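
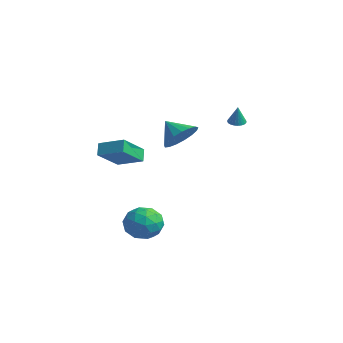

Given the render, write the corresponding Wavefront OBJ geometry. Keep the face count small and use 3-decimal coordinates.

v -0.52 3.079 1.275
v -0.208 2.713 1.139
v -0.22 2.921 2.385
v -0.091 2.869 1.129
v -0.039 3.057 1.142
v -0.06 3.248 1.175
v -0.151 3.413 1.224
v -0.299 3.528 1.28
v -0.48 3.574 1.335
v -0.667 3.545 1.382
v -0.832 3.446 1.412
v -0.949 3.29 1.422
v -1.001 3.102 1.409
v -0.98 2.911 1.376
v -0.889 2.746 1.327
v -0.741 2.631 1.271
v -0.56 2.585 1.215
v -0.373 2.614 1.169
v 1.456 -3.05 -4.348
v 2.18 -3.35 -3.586
v 0.58 -4.57 -4.114
v 1.304 -4.87 -3.352
v 0.612 -4.047 -3.154
v 1.153 -3.108 -3.298
v 1.607 -4.812 -4.402
v 2.148 -3.873 -4.546
v 2.274 -4.439 -3.619
v 1.659 -3.967 -2.848
v 1.101 -3.953 -4.852
v 0.486 -3.481 -4.081
v 1.895 -3.067 -3.987
v 0.865 -4.853 -3.713
v 0.458 -4.37 -3.596
v 0.884 -4.546 -3.148
v 1.291 -2.924 -3.818
v 1.717 -3.101 -3.37
v 0.795 -3.51 -3.117
v 1.043 -4.819 -4.33
v 1.469 -4.996 -3.882
v 1.876 -3.374 -4.552
v 2.302 -3.55 -4.104
v 1.965 -4.41 -4.583
v 2.375 -3.883 -3.559
v 1.861 -4.777 -3.422
v 2.039 -4.743 -4.038
v 2.357 -4.19 -4.123
v 2.014 -3.606 -3.106
v 1.499 -4.499 -2.969
v 1.092 -4.015 -2.852
v 1.41 -3.463 -2.937
v 2.069 -4.246 -3.125
v 1.261 -3.421 -4.731
v 0.746 -4.314 -4.594
v 1.35 -4.457 -4.763
v 1.668 -3.905 -4.848
v 0.899 -3.143 -4.278
v 0.385 -4.037 -4.141
v 0.403 -3.73 -3.577
v 0.721 -3.177 -3.662
v 0.691 -3.674 -4.575
v -2.568 -4.173 -0.314
v -2.997 -3.84 0.327
v -3.04 -2.661 -1.417
v -3.469 -2.328 -0.776
v -1.291 -3.432 0.156
v -1.72 -3.099 0.797
v -1.763 -1.92 -0.947
v -2.192 -1.587 -0.306
v 0.422 -1.052 1.191
v 0.999 -1.888 1.528
v -0.562 -1.368 2.089
v 1.151 -1.503 1.831
v 1.137 -1.016 1.987
v 0.959 -0.536 1.96
v 0.657 -0.175 1.757
v 0.303 -0.015 1.425
v -0.025 -0.092 1.039
v -0.25 -0.389 0.687
v -0.321 -0.838 0.451
v -0.221 -1.336 0.385
v 0.025 -1.769 0.503
v 0.363 -2.037 0.779
v 0.714 -2.08 1.149
f 2 1 4
f 2 4 3
f 4 1 5
f 4 5 3
f 5 1 6
f 5 6 3
f 6 1 7
f 6 7 3
f 7 1 8
f 7 8 3
f 8 1 9
f 8 9 3
f 9 1 10
f 9 10 3
f 10 1 11
f 10 11 3
f 11 1 12
f 11 12 3
f 12 1 13
f 12 13 3
f 13 1 14
f 13 14 3
f 14 1 15
f 14 15 3
f 15 1 16
f 15 16 3
f 16 1 17
f 16 17 3
f 17 1 18
f 17 18 3
f 18 1 2
f 18 2 3
f 19 56 35
f 56 30 59
f 35 59 24
f 56 59 35
f 19 35 31
f 35 24 36
f 31 36 20
f 35 36 31
f 19 31 40
f 31 20 41
f 40 41 26
f 31 41 40
f 19 40 52
f 40 26 55
f 52 55 29
f 40 55 52
f 19 52 56
f 52 29 60
f 56 60 30
f 52 60 56
f 20 36 47
f 36 24 50
f 47 50 28
f 36 50 47
f 24 59 37
f 59 30 58
f 37 58 23
f 59 58 37
f 30 60 57
f 60 29 53
f 57 53 21
f 60 53 57
f 29 55 54
f 55 26 42
f 54 42 25
f 55 42 54
f 26 41 46
f 41 20 43
f 46 43 27
f 41 43 46
f 22 48 34
f 48 28 49
f 34 49 23
f 48 49 34
f 22 34 32
f 34 23 33
f 32 33 21
f 34 33 32
f 22 32 39
f 32 21 38
f 39 38 25
f 32 38 39
f 22 39 44
f 39 25 45
f 44 45 27
f 39 45 44
f 22 44 48
f 44 27 51
f 48 51 28
f 44 51 48
f 23 49 37
f 49 28 50
f 37 50 24
f 49 50 37
f 21 33 57
f 33 23 58
f 57 58 30
f 33 58 57
f 25 38 54
f 38 21 53
f 54 53 29
f 38 53 54
f 27 45 46
f 45 25 42
f 46 42 26
f 45 42 46
f 28 51 47
f 51 27 43
f 47 43 20
f 51 43 47
f 62 64 61
f 65 62 61
f 61 64 63
f 63 65 61
f 62 68 64
f 66 62 65
f 66 68 62
f 64 68 63
f 67 65 63
f 63 68 67
f 67 66 65
f 68 66 67
f 70 69 72
f 70 72 71
f 72 69 73
f 72 73 71
f 73 69 74
f 73 74 71
f 74 69 75
f 74 75 71
f 75 69 76
f 75 76 71
f 76 69 77
f 76 77 71
f 77 69 78
f 77 78 71
f 78 69 79
f 78 79 71
f 79 69 80
f 79 80 71
f 80 69 81
f 80 81 71
f 81 69 82
f 81 82 71
f 82 69 83
f 82 83 71
f 83 69 70
f 83 70 71



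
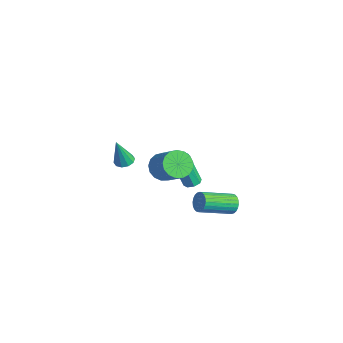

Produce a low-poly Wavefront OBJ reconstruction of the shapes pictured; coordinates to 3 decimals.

v -3.385 0.072 -2.488
v -2.916 0.373 -2.432
v -3.275 -0.412 -0.832
v -3.184 0.577 -2.354
v -3.529 0.589 -2.328
v -3.819 0.404 -2.363
v -3.943 0.092 -2.446
v -3.855 -0.228 -2.545
v -3.587 -0.433 -2.623
v -3.242 -0.444 -2.649
v -2.952 -0.259 -2.614
v -2.827 0.053 -2.531
v -2.361 3.45 -4.613
v -2.099 3.029 -4.673
v -2.536 2.488 -2.787
v -2.799 2.91 -2.727
v -1.885 3.318 -4.541
v -2.322 2.777 -2.655
v -1.95 3.684 -4.451
v -2.387 3.143 -2.565
v -2.256 3.913 -4.456
v -2.694 3.373 -2.57
v -2.624 3.872 -4.553
v -3.061 3.331 -2.667
v -2.838 3.583 -4.685
v -3.275 3.042 -2.799
v -2.773 3.217 -4.775
v -3.21 2.676 -2.889
v -2.466 2.987 -4.77
v -2.904 2.447 -2.884
v 3.138 2.947 -2.141
v 3.473 2.758 -2.588
v 3.418 1.004 -1.887
v 3.082 1.193 -1.439
v 3.633 2.815 -2.432
v 3.578 1.061 -1.731
v 3.718 2.892 -2.233
v 3.663 1.138 -1.532
v 3.714 2.978 -2.019
v 3.659 1.223 -1.318
v 3.623 3.058 -1.824
v 3.568 1.304 -1.123
v 3.458 3.122 -1.677
v 3.402 1.368 -0.976
v 3.244 3.16 -1.6
v 3.188 1.405 -0.899
v 3.014 3.165 -1.606
v 2.958 1.41 -0.905
v 2.802 3.136 -1.693
v 2.747 1.382 -0.992
v 2.642 3.079 -1.849
v 2.587 1.325 -1.148
v 2.557 3.002 -2.048
v 2.502 1.248 -1.347
v 2.561 2.917 -2.262
v 2.506 1.162 -1.561
v 2.652 2.836 -2.457
v 2.597 1.082 -1.756
v 2.818 2.772 -2.604
v 2.762 1.018 -1.903
v 3.032 2.735 -2.681
v 2.976 0.98 -1.98
v 3.262 2.73 -2.675
v 3.206 0.975 -1.974
v 2.671 -0.488 1.425
v 3.072 -0.102 0.837
v 4.23 0.113 1.766
v 3.829 -0.272 2.355
v 2.876 0.18 1.015
v 4.033 0.396 1.945
v 2.633 0.309 1.288
v 3.79 0.525 2.217
v 2.398 0.256 1.593
v 3.556 0.472 2.522
v 2.227 0.032 1.859
v 3.384 0.248 2.788
v 2.157 -0.31 2.025
v 3.314 -0.095 2.954
v 2.205 -0.694 2.055
v 3.362 -0.478 2.984
v 2.359 -1.03 1.94
v 3.517 -0.815 2.869
v 2.586 -1.242 1.707
v 3.743 -1.027 2.636
v 2.832 -1.282 1.41
v 3.989 -1.066 2.339
v 3.041 -1.139 1.116
v 4.198 -0.923 2.045
v 3.165 -0.847 0.893
v 4.323 -0.631 1.823
v 3.176 -0.473 0.792
v 4.334 -0.257 1.722
f 2 1 4
f 2 4 3
f 4 1 5
f 4 5 3
f 5 1 6
f 5 6 3
f 6 1 7
f 6 7 3
f 7 1 8
f 7 8 3
f 8 1 9
f 8 9 3
f 9 1 10
f 9 10 3
f 10 1 11
f 10 11 3
f 11 1 12
f 11 12 3
f 12 1 2
f 12 2 3
f 14 13 17
f 14 17 15
f 15 17 18
f 15 18 16
f 17 13 19
f 17 19 18
f 18 19 20
f 18 20 16
f 19 13 21
f 19 21 20
f 20 21 22
f 20 22 16
f 21 13 23
f 21 23 22
f 22 23 24
f 22 24 16
f 23 13 25
f 23 25 24
f 24 25 26
f 24 26 16
f 25 13 27
f 25 27 26
f 26 27 28
f 26 28 16
f 27 13 29
f 27 29 28
f 28 29 30
f 28 30 16
f 29 13 14
f 29 14 30
f 30 14 15
f 30 15 16
f 32 31 35
f 32 35 33
f 33 35 36
f 33 36 34
f 35 31 37
f 35 37 36
f 36 37 38
f 36 38 34
f 37 31 39
f 37 39 38
f 38 39 40
f 38 40 34
f 39 31 41
f 39 41 40
f 40 41 42
f 40 42 34
f 41 31 43
f 41 43 42
f 42 43 44
f 42 44 34
f 43 31 45
f 43 45 44
f 44 45 46
f 44 46 34
f 45 31 47
f 45 47 46
f 46 47 48
f 46 48 34
f 47 31 49
f 47 49 48
f 48 49 50
f 48 50 34
f 49 31 51
f 49 51 50
f 50 51 52
f 50 52 34
f 51 31 53
f 51 53 52
f 52 53 54
f 52 54 34
f 53 31 55
f 53 55 54
f 54 55 56
f 54 56 34
f 55 31 57
f 55 57 56
f 56 57 58
f 56 58 34
f 57 31 59
f 57 59 58
f 58 59 60
f 58 60 34
f 59 31 61
f 59 61 60
f 60 61 62
f 60 62 34
f 61 31 63
f 61 63 62
f 62 63 64
f 62 64 34
f 63 31 32
f 63 32 64
f 64 32 33
f 64 33 34
f 66 65 69
f 66 69 67
f 67 69 70
f 67 70 68
f 69 65 71
f 69 71 70
f 70 71 72
f 70 72 68
f 71 65 73
f 71 73 72
f 72 73 74
f 72 74 68
f 73 65 75
f 73 75 74
f 74 75 76
f 74 76 68
f 75 65 77
f 75 77 76
f 76 77 78
f 76 78 68
f 77 65 79
f 77 79 78
f 78 79 80
f 78 80 68
f 79 65 81
f 79 81 80
f 80 81 82
f 80 82 68
f 81 65 83
f 81 83 82
f 82 83 84
f 82 84 68
f 83 65 85
f 83 85 84
f 84 85 86
f 84 86 68
f 85 65 87
f 85 87 86
f 86 87 88
f 86 88 68
f 87 65 89
f 87 89 88
f 88 89 90
f 88 90 68
f 89 65 91
f 89 91 90
f 90 91 92
f 90 92 68
f 91 65 66
f 91 66 92
f 92 66 67
f 92 67 68



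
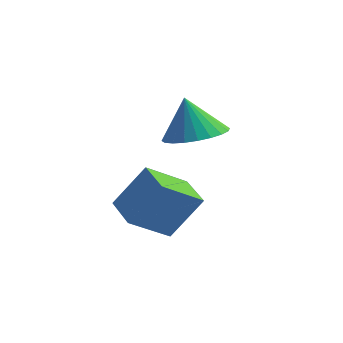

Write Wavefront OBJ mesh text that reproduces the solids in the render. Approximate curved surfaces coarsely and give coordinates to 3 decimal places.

v -0.344 -0.615 -3.957
v -0.788 -1.762 -3.228
v -1.352 -0.047 -3.678
v -1.796 -1.194 -2.949
v 0.316 -0.066 -2.691
v -0.128 -1.213 -1.962
v -0.692 0.502 -2.412
v -1.136 -0.645 -1.683
v -0.849 1.064 -0.906
v -0.237 0.383 -0.819
v -1.151 0.956 0.386
v -0.033 0.67 -0.748
v 0.046 1.017 -0.701
v -0.011 1.371 -0.685
v -0.196 1.678 -0.702
v -0.48 1.892 -0.751
v -0.82 1.979 -0.823
v -1.165 1.928 -0.907
v -1.462 1.744 -0.992
v -1.666 1.457 -1.063
v -1.745 1.111 -1.11
v -1.688 0.757 -1.127
v -1.503 0.449 -1.109
v -1.219 0.235 -1.06
v -0.879 0.148 -0.988
v -0.534 0.199 -0.904
f 2 4 1
f 5 2 1
f 1 4 3
f 3 5 1
f 2 8 4
f 6 2 5
f 6 8 2
f 4 8 3
f 7 5 3
f 3 8 7
f 7 6 5
f 8 6 7
f 10 9 12
f 10 12 11
f 12 9 13
f 12 13 11
f 13 9 14
f 13 14 11
f 14 9 15
f 14 15 11
f 15 9 16
f 15 16 11
f 16 9 17
f 16 17 11
f 17 9 18
f 17 18 11
f 18 9 19
f 18 19 11
f 19 9 20
f 19 20 11
f 20 9 21
f 20 21 11
f 21 9 22
f 21 22 11
f 22 9 23
f 22 23 11
f 23 9 24
f 23 24 11
f 24 9 25
f 24 25 11
f 25 9 26
f 25 26 11
f 26 9 10
f 26 10 11



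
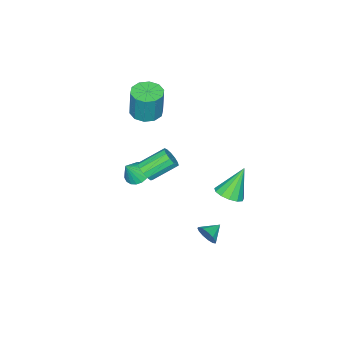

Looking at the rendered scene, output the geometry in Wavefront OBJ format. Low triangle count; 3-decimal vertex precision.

v 2.683 3.157 -2.262
v 2.952 3.445 -1.648
v 1.697 3.343 -1.918
v 2.917 3.755 -1.916
v 2.808 3.875 -2.294
v 2.659 3.767 -2.662
v 2.518 3.465 -2.903
v 2.429 3.065 -2.94
v 2.42 2.694 -2.762
v 2.495 2.47 -2.426
v 2.63 2.464 -2.037
v 2.781 2.678 -1.72
v 2.901 3.043 -1.575
v 3.621 -0.465 2.095
v 4.146 -0.168 2.451
v 2.964 0.761 3.421
v 2.439 0.465 3.065
v 4.076 0.065 2.141
v 2.893 0.995 3.111
v 3.861 0.131 1.816
v 2.679 1.061 2.787
v 3.57 0.007 1.58
v 2.388 0.937 2.551
v 3.296 -0.266 1.508
v 2.113 0.663 2.478
v 3.124 -0.603 1.622
v 1.942 0.327 2.592
v 3.111 -0.896 1.886
v 1.928 0.034 2.856
v 3.259 -1.052 2.216
v 2.077 -0.122 3.186
v 3.523 -1.021 2.508
v 2.34 -0.092 3.478
v 3.817 -0.814 2.669
v 2.635 0.115 3.639
v 4.05 -0.496 2.647
v 2.867 0.433 3.618
v -0.927 -4.031 2.637
v -0.09 -3.522 2.495
v 0.104 -3.281 4.501
v -0.733 -3.789 4.643
v -0.555 -3.125 2.492
v -0.361 -2.883 4.498
v -1.162 -3.073 2.545
v -0.969 -2.832 4.551
v -1.68 -3.388 2.632
v -1.486 -3.147 4.639
v -1.91 -3.948 2.722
v -1.716 -3.707 4.728
v -1.764 -4.539 2.779
v -1.57 -4.298 4.785
v -1.299 -4.937 2.782
v -1.105 -4.695 4.788
v -0.691 -4.988 2.729
v -0.498 -4.747 4.735
v -0.174 -4.673 2.641
v 0.02 -4.432 4.648
v 0.056 -4.113 2.552
v 0.25 -3.872 4.558
v 3.227 -1.373 1.201
v 3.824 -0.933 0.85
v 3.993 -1.567 2.259
v 3.634 -0.681 1.034
v 3.364 -0.566 1.251
v 3.066 -0.611 1.457
v 2.801 -0.807 1.613
v 2.62 -1.115 1.688
v 2.559 -1.474 1.666
v 2.631 -1.813 1.552
v 2.821 -2.065 1.368
v 3.091 -2.18 1.152
v 3.388 -2.135 0.945
v 3.654 -1.939 0.789
v 3.835 -1.631 0.714
v 3.895 -1.272 0.736
v 1.307 3.639 0.715
v 2.099 3.671 1.141
v 0.333 3.941 2.505
v 1.992 4.147 1.003
v 1.668 4.462 0.773
v 1.229 4.515 0.525
v 0.815 4.291 0.337
v 0.557 3.859 0.27
v 0.537 3.358 0.343
v 0.762 2.946 0.535
v 1.16 2.754 0.784
v 1.605 2.843 1.011
v 1.955 3.185 1.144
f 2 1 4
f 2 4 3
f 4 1 5
f 4 5 3
f 5 1 6
f 5 6 3
f 6 1 7
f 6 7 3
f 7 1 8
f 7 8 3
f 8 1 9
f 8 9 3
f 9 1 10
f 9 10 3
f 10 1 11
f 10 11 3
f 11 1 12
f 11 12 3
f 12 1 13
f 12 13 3
f 13 1 2
f 13 2 3
f 15 14 18
f 15 18 16
f 16 18 19
f 16 19 17
f 18 14 20
f 18 20 19
f 19 20 21
f 19 21 17
f 20 14 22
f 20 22 21
f 21 22 23
f 21 23 17
f 22 14 24
f 22 24 23
f 23 24 25
f 23 25 17
f 24 14 26
f 24 26 25
f 25 26 27
f 25 27 17
f 26 14 28
f 26 28 27
f 27 28 29
f 27 29 17
f 28 14 30
f 28 30 29
f 29 30 31
f 29 31 17
f 30 14 32
f 30 32 31
f 31 32 33
f 31 33 17
f 32 14 34
f 32 34 33
f 33 34 35
f 33 35 17
f 34 14 36
f 34 36 35
f 35 36 37
f 35 37 17
f 36 14 15
f 36 15 37
f 37 15 16
f 37 16 17
f 39 38 42
f 39 42 40
f 40 42 43
f 40 43 41
f 42 38 44
f 42 44 43
f 43 44 45
f 43 45 41
f 44 38 46
f 44 46 45
f 45 46 47
f 45 47 41
f 46 38 48
f 46 48 47
f 47 48 49
f 47 49 41
f 48 38 50
f 48 50 49
f 49 50 51
f 49 51 41
f 50 38 52
f 50 52 51
f 51 52 53
f 51 53 41
f 52 38 54
f 52 54 53
f 53 54 55
f 53 55 41
f 54 38 56
f 54 56 55
f 55 56 57
f 55 57 41
f 56 38 58
f 56 58 57
f 57 58 59
f 57 59 41
f 58 38 39
f 58 39 59
f 59 39 40
f 59 40 41
f 61 60 63
f 61 63 62
f 63 60 64
f 63 64 62
f 64 60 65
f 64 65 62
f 65 60 66
f 65 66 62
f 66 60 67
f 66 67 62
f 67 60 68
f 67 68 62
f 68 60 69
f 68 69 62
f 69 60 70
f 69 70 62
f 70 60 71
f 70 71 62
f 71 60 72
f 71 72 62
f 72 60 73
f 72 73 62
f 73 60 74
f 73 74 62
f 74 60 75
f 74 75 62
f 75 60 61
f 75 61 62
f 77 76 79
f 77 79 78
f 79 76 80
f 79 80 78
f 80 76 81
f 80 81 78
f 81 76 82
f 81 82 78
f 82 76 83
f 82 83 78
f 83 76 84
f 83 84 78
f 84 76 85
f 84 85 78
f 85 76 86
f 85 86 78
f 86 76 87
f 86 87 78
f 87 76 88
f 87 88 78
f 88 76 77
f 88 77 78



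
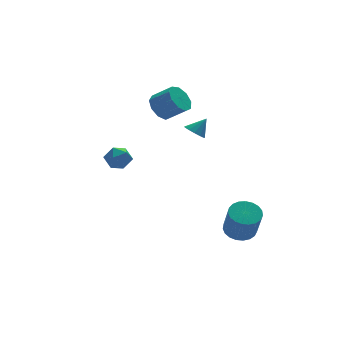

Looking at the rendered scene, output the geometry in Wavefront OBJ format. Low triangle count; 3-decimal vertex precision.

v -2.767 0.244 0.283
v -2.346 0.429 -0.397
v -1.714 -0.409 0.757
v -1.293 -0.224 0.077
v -1.487 0.366 0.613
v -2.138 0.77 0.32
v -1.922 -0.75 0.04
v -2.573 -0.346 -0.253
v -1.824 -0.185 -0.547
v -1.556 0.505 -0.192
v -2.504 -0.485 0.552
v -2.236 0.205 0.907
v 3.425 -3.497 -4.505
v 4.228 -3.895 -4.664
v 4.158 -4.721 -2.955
v 3.355 -4.323 -2.795
v 4.332 -3.569 -4.502
v 4.262 -4.395 -2.793
v 4.28 -3.231 -4.341
v 4.21 -4.057 -2.632
v 4.079 -2.938 -4.208
v 4.009 -3.765 -2.499
v 3.766 -2.743 -4.126
v 3.696 -3.569 -2.417
v 3.394 -2.678 -4.11
v 3.324 -3.504 -2.401
v 3.027 -2.754 -4.162
v 2.957 -3.58 -2.453
v 2.729 -2.959 -4.273
v 2.659 -3.785 -2.564
v 2.551 -3.257 -4.425
v 2.481 -4.083 -2.715
v 2.524 -3.596 -4.59
v 2.454 -4.422 -2.88
v 2.654 -3.919 -4.74
v 2.584 -4.745 -3.031
v 2.916 -4.168 -4.85
v 2.846 -4.994 -3.14
v 3.267 -4.301 -4.9
v 3.197 -5.127 -3.19
v 3.645 -4.296 -4.882
v 3.575 -5.122 -3.172
v 3.985 -4.152 -4.798
v 3.915 -4.978 -3.089
v 1.189 2.144 2.319
v 1.679 1.864 1.592
v 2.541 1.136 2.455
v 2.051 1.416 3.181
v 1.913 2.404 1.814
v 2.775 1.677 2.677
v 1.808 2.823 2.272
v 2.67 2.095 3.135
v 1.413 2.924 2.752
v 2.275 2.196 3.615
v 0.914 2.66 3.029
v 1.776 1.932 3.892
v 0.543 2.154 2.974
v 1.405 1.427 3.836
v 0.474 1.644 2.612
v 1.337 0.917 3.474
v 0.74 1.367 2.113
v 1.602 0.64 2.975
v 1.216 1.454 1.71
v 2.078 0.727 2.573
v 1.988 -0.692 1.653
v 2.344 -0.27 1.291
v 2.712 -0.588 2.487
v 2.097 -0.065 1.479
v 1.816 -0.058 1.723
v 1.59 -0.253 1.944
v 1.489 -0.588 2.073
v 1.547 -0.955 2.068
v 1.745 -1.239 1.932
v 2.02 -1.349 1.707
v 2.285 -1.251 1.465
v 2.455 -0.975 1.282
v 2.477 -0.609 1.218
f 1 12 6
f 1 6 2
f 1 2 8
f 1 8 11
f 1 11 12
f 2 6 10
f 6 12 5
f 12 11 3
f 11 8 7
f 8 2 9
f 4 10 5
f 4 5 3
f 4 3 7
f 4 7 9
f 4 9 10
f 5 10 6
f 3 5 12
f 7 3 11
f 9 7 8
f 10 9 2
f 14 13 17
f 14 17 15
f 15 17 18
f 15 18 16
f 17 13 19
f 17 19 18
f 18 19 20
f 18 20 16
f 19 13 21
f 19 21 20
f 20 21 22
f 20 22 16
f 21 13 23
f 21 23 22
f 22 23 24
f 22 24 16
f 23 13 25
f 23 25 24
f 24 25 26
f 24 26 16
f 25 13 27
f 25 27 26
f 26 27 28
f 26 28 16
f 27 13 29
f 27 29 28
f 28 29 30
f 28 30 16
f 29 13 31
f 29 31 30
f 30 31 32
f 30 32 16
f 31 13 33
f 31 33 32
f 32 33 34
f 32 34 16
f 33 13 35
f 33 35 34
f 34 35 36
f 34 36 16
f 35 13 37
f 35 37 36
f 36 37 38
f 36 38 16
f 37 13 39
f 37 39 38
f 38 39 40
f 38 40 16
f 39 13 41
f 39 41 40
f 40 41 42
f 40 42 16
f 41 13 43
f 41 43 42
f 42 43 44
f 42 44 16
f 43 13 14
f 43 14 44
f 44 14 15
f 44 15 16
f 46 45 49
f 46 49 47
f 47 49 50
f 47 50 48
f 49 45 51
f 49 51 50
f 50 51 52
f 50 52 48
f 51 45 53
f 51 53 52
f 52 53 54
f 52 54 48
f 53 45 55
f 53 55 54
f 54 55 56
f 54 56 48
f 55 45 57
f 55 57 56
f 56 57 58
f 56 58 48
f 57 45 59
f 57 59 58
f 58 59 60
f 58 60 48
f 59 45 61
f 59 61 60
f 60 61 62
f 60 62 48
f 61 45 63
f 61 63 62
f 62 63 64
f 62 64 48
f 63 45 46
f 63 46 64
f 64 46 47
f 64 47 48
f 66 65 68
f 66 68 67
f 68 65 69
f 68 69 67
f 69 65 70
f 69 70 67
f 70 65 71
f 70 71 67
f 71 65 72
f 71 72 67
f 72 65 73
f 72 73 67
f 73 65 74
f 73 74 67
f 74 65 75
f 74 75 67
f 75 65 76
f 75 76 67
f 76 65 77
f 76 77 67
f 77 65 66
f 77 66 67



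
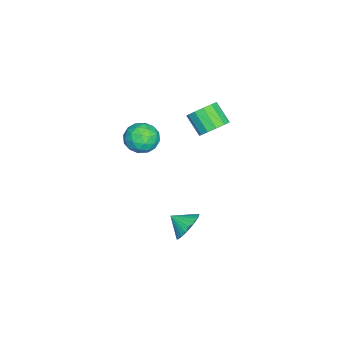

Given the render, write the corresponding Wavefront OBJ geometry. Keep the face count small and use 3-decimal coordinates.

v -0.825 0.711 1.842
v -0.424 0.085 1.52
v -0.974 -0.697 2.357
v -1.375 -0.071 2.678
v -0.158 0.252 1.851
v -0.707 -0.53 2.688
v -0.104 0.565 2.179
v -0.653 -0.217 3.016
v -0.278 0.924 2.4
v -0.828 0.142 3.237
v -0.627 1.215 2.443
v -1.176 0.434 3.28
v -1.038 1.347 2.296
v -1.588 0.565 3.133
v -1.382 1.276 2.004
v -1.931 0.495 2.841
v -1.549 1.026 1.661
v -2.099 0.244 2.498
v -1.487 0.676 1.375
v -2.036 -0.106 2.212
v -1.214 0.337 1.237
v -1.763 -0.445 2.074
v -0.818 0.116 1.291
v -1.367 -0.665 2.128
v 1.31 0.038 -3.818
v 1.942 -0.323 -4.313
v 1.23 -0.838 -3.282
v 2.127 -0.185 -4.059
v 2.188 -0.013 -3.769
v 2.115 0.167 -3.485
v 1.92 0.327 -3.253
v 1.632 0.444 -3.106
v 1.295 0.498 -3.068
v 0.961 0.483 -3.144
v 0.679 0.399 -3.322
v 0.494 0.261 -3.576
v 0.433 0.089 -3.867
v 0.506 -0.091 -4.15
v 0.701 -0.251 -4.383
v 0.989 -0.368 -4.53
v 1.326 -0.422 -4.568
v 1.66 -0.407 -4.492
v 0.472 -1.6 2.109
v 1.182 -1.573 1.549
v 0.638 -3.047 2.251
v 1.348 -3.02 1.691
v 1.407 -2.65 2.514
v 1.304 -1.756 2.426
v 0.516 -2.864 1.374
v 0.413 -1.97 1.286
v 1.209 -2.355 1.095
v 1.76 -2.223 1.8
v 0.06 -2.397 2
v 0.611 -2.265 2.705
v 0.813 -1.46 1.816
v 1.007 -3.16 1.984
v 1.042 -2.943 2.467
v 1.459 -2.927 2.138
v 0.884 -1.567 2.332
v 1.302 -1.551 2.003
v 1.434 -2.184 2.57
v 0.518 -3.069 1.797
v 0.936 -3.053 1.468
v 0.361 -1.693 1.662
v 0.778 -1.677 1.333
v 0.386 -2.436 1.23
v 1.246 -1.903 1.221
v 1.343 -2.754 1.304
v 0.854 -2.662 1.117
v 0.794 -2.137 1.066
v 1.569 -1.826 1.635
v 1.667 -2.676 1.719
v 1.701 -2.458 2.202
v 1.641 -1.933 2.151
v 1.585 -2.285 1.368
v 0.153 -1.944 2.081
v 0.251 -2.794 2.165
v 0.179 -2.687 1.649
v 0.119 -2.162 1.598
v 0.477 -1.866 2.496
v 0.574 -2.717 2.579
v 1.026 -2.483 2.734
v 0.966 -1.958 2.683
v 0.235 -2.335 2.432
f 2 1 5
f 2 5 3
f 3 5 6
f 3 6 4
f 5 1 7
f 5 7 6
f 6 7 8
f 6 8 4
f 7 1 9
f 7 9 8
f 8 9 10
f 8 10 4
f 9 1 11
f 9 11 10
f 10 11 12
f 10 12 4
f 11 1 13
f 11 13 12
f 12 13 14
f 12 14 4
f 13 1 15
f 13 15 14
f 14 15 16
f 14 16 4
f 15 1 17
f 15 17 16
f 16 17 18
f 16 18 4
f 17 1 19
f 17 19 18
f 18 19 20
f 18 20 4
f 19 1 21
f 19 21 20
f 20 21 22
f 20 22 4
f 21 1 23
f 21 23 22
f 22 23 24
f 22 24 4
f 23 1 2
f 23 2 24
f 24 2 3
f 24 3 4
f 26 25 28
f 26 28 27
f 28 25 29
f 28 29 27
f 29 25 30
f 29 30 27
f 30 25 31
f 30 31 27
f 31 25 32
f 31 32 27
f 32 25 33
f 32 33 27
f 33 25 34
f 33 34 27
f 34 25 35
f 34 35 27
f 35 25 36
f 35 36 27
f 36 25 37
f 36 37 27
f 37 25 38
f 37 38 27
f 38 25 39
f 38 39 27
f 39 25 40
f 39 40 27
f 40 25 41
f 40 41 27
f 41 25 42
f 41 42 27
f 42 25 26
f 42 26 27
f 43 80 59
f 80 54 83
f 59 83 48
f 80 83 59
f 43 59 55
f 59 48 60
f 55 60 44
f 59 60 55
f 43 55 64
f 55 44 65
f 64 65 50
f 55 65 64
f 43 64 76
f 64 50 79
f 76 79 53
f 64 79 76
f 43 76 80
f 76 53 84
f 80 84 54
f 76 84 80
f 44 60 71
f 60 48 74
f 71 74 52
f 60 74 71
f 48 83 61
f 83 54 82
f 61 82 47
f 83 82 61
f 54 84 81
f 84 53 77
f 81 77 45
f 84 77 81
f 53 79 78
f 79 50 66
f 78 66 49
f 79 66 78
f 50 65 70
f 65 44 67
f 70 67 51
f 65 67 70
f 46 72 58
f 72 52 73
f 58 73 47
f 72 73 58
f 46 58 56
f 58 47 57
f 56 57 45
f 58 57 56
f 46 56 63
f 56 45 62
f 63 62 49
f 56 62 63
f 46 63 68
f 63 49 69
f 68 69 51
f 63 69 68
f 46 68 72
f 68 51 75
f 72 75 52
f 68 75 72
f 47 73 61
f 73 52 74
f 61 74 48
f 73 74 61
f 45 57 81
f 57 47 82
f 81 82 54
f 57 82 81
f 49 62 78
f 62 45 77
f 78 77 53
f 62 77 78
f 51 69 70
f 69 49 66
f 70 66 50
f 69 66 70
f 52 75 71
f 75 51 67
f 71 67 44
f 75 67 71



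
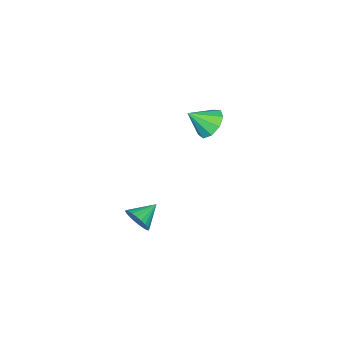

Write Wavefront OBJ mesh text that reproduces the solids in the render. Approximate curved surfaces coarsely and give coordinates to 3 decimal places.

v 3.881 0.885 -3.15
v 4.274 1.377 -2.624
v 2.699 1.255 -2.61
v 4.224 1.576 -2.87
v 4.122 1.669 -3.159
v 3.983 1.643 -3.446
v 3.828 1.502 -3.688
v 3.681 1.267 -3.848
v 3.565 0.974 -3.901
v 3.497 0.667 -3.841
v 3.487 0.394 -3.675
v 3.537 0.195 -3.429
v 3.64 0.102 -3.14
v 3.779 0.127 -2.853
v 3.933 0.269 -2.612
v 4.08 0.504 -2.452
v 4.196 0.797 -2.398
v 4.264 1.104 -2.459
v -3.286 0.733 -0.798
v -2.852 0.272 -1.571
v -2.514 -0.173 0.178
v -2.473 0.806 -1.375
v -2.474 1.306 -0.908
v -2.856 1.539 -0.39
v -3.439 1.394 -0.063
v -3.95 0.941 -0.079
v -4.151 0.39 -0.432
v -3.948 0 -0.956
v -3.434 -0.047 -1.406
f 2 1 4
f 2 4 3
f 4 1 5
f 4 5 3
f 5 1 6
f 5 6 3
f 6 1 7
f 6 7 3
f 7 1 8
f 7 8 3
f 8 1 9
f 8 9 3
f 9 1 10
f 9 10 3
f 10 1 11
f 10 11 3
f 11 1 12
f 11 12 3
f 12 1 13
f 12 13 3
f 13 1 14
f 13 14 3
f 14 1 15
f 14 15 3
f 15 1 16
f 15 16 3
f 16 1 17
f 16 17 3
f 17 1 18
f 17 18 3
f 18 1 2
f 18 2 3
f 20 19 22
f 20 22 21
f 22 19 23
f 22 23 21
f 23 19 24
f 23 24 21
f 24 19 25
f 24 25 21
f 25 19 26
f 25 26 21
f 26 19 27
f 26 27 21
f 27 19 28
f 27 28 21
f 28 19 29
f 28 29 21
f 29 19 20
f 29 20 21



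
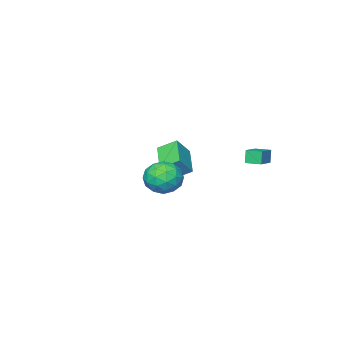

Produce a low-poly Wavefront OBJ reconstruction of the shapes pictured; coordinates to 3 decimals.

v -1.22 -2.937 0.361
v -1.881 -2.133 0.978
v -2.035 -2.844 -0.635
v -2.696 -2.04 -0.018
v -0.204 -1.56 -0.342
v -0.865 -0.756 0.275
v -1.019 -1.467 -1.338
v -1.68 -0.663 -0.721
v 3.954 4.48 2.415
v 4.776 4.06 1.934
v 3.084 3.06 2.166
v 3.906 2.64 1.685
v 3.939 2.822 2.71
v 4.477 3.7 2.863
v 3.383 3.42 1.237
v 3.921 4.298 1.39
v 4.424 3.405 1.206
v 4.767 3.036 2.116
v 3.093 4.084 1.984
v 3.436 3.715 2.894
v 4.442 4.395 2.196
v 3.418 2.725 1.904
v 3.438 2.832 2.506
v 3.921 2.585 2.224
v 4.266 4.183 2.742
v 4.749 3.936 2.46
v 4.257 3.208 2.916
v 3.111 3.184 1.64
v 3.594 2.937 1.358
v 3.939 4.535 1.876
v 4.422 4.288 1.594
v 3.603 3.912 1.184
v 4.718 3.763 1.486
v 4.206 2.928 1.34
v 3.899 3.387 1.076
v 4.215 3.903 1.166
v 4.919 3.546 2.021
v 4.408 2.711 1.875
v 4.427 2.818 2.477
v 4.743 3.334 2.567
v 4.712 3.161 1.593
v 3.452 4.409 2.225
v 2.941 3.574 2.079
v 3.117 3.786 1.533
v 3.433 4.302 1.623
v 3.654 4.192 2.76
v 3.142 3.357 2.614
v 3.645 3.217 2.934
v 3.961 3.733 3.024
v 3.148 3.959 2.507
v -2.902 2.639 0.792
v -3.1 2.483 1.572
v -3.266 3.427 0.858
v -3.464 3.27 1.638
v -1.816 3.11 1.162
v -2.014 2.953 1.942
v -2.18 3.897 1.228
v -2.378 3.741 2.008
f 2 4 1
f 5 2 1
f 1 4 3
f 3 5 1
f 2 8 4
f 6 2 5
f 6 8 2
f 4 8 3
f 7 5 3
f 3 8 7
f 7 6 5
f 8 6 7
f 9 46 25
f 46 20 49
f 25 49 14
f 46 49 25
f 9 25 21
f 25 14 26
f 21 26 10
f 25 26 21
f 9 21 30
f 21 10 31
f 30 31 16
f 21 31 30
f 9 30 42
f 30 16 45
f 42 45 19
f 30 45 42
f 9 42 46
f 42 19 50
f 46 50 20
f 42 50 46
f 10 26 37
f 26 14 40
f 37 40 18
f 26 40 37
f 14 49 27
f 49 20 48
f 27 48 13
f 49 48 27
f 20 50 47
f 50 19 43
f 47 43 11
f 50 43 47
f 19 45 44
f 45 16 32
f 44 32 15
f 45 32 44
f 16 31 36
f 31 10 33
f 36 33 17
f 31 33 36
f 12 38 24
f 38 18 39
f 24 39 13
f 38 39 24
f 12 24 22
f 24 13 23
f 22 23 11
f 24 23 22
f 12 22 29
f 22 11 28
f 29 28 15
f 22 28 29
f 12 29 34
f 29 15 35
f 34 35 17
f 29 35 34
f 12 34 38
f 34 17 41
f 38 41 18
f 34 41 38
f 13 39 27
f 39 18 40
f 27 40 14
f 39 40 27
f 11 23 47
f 23 13 48
f 47 48 20
f 23 48 47
f 15 28 44
f 28 11 43
f 44 43 19
f 28 43 44
f 17 35 36
f 35 15 32
f 36 32 16
f 35 32 36
f 18 41 37
f 41 17 33
f 37 33 10
f 41 33 37
f 52 54 51
f 55 52 51
f 51 54 53
f 53 55 51
f 52 58 54
f 56 52 55
f 56 58 52
f 54 58 53
f 57 55 53
f 53 58 57
f 57 56 55
f 58 56 57



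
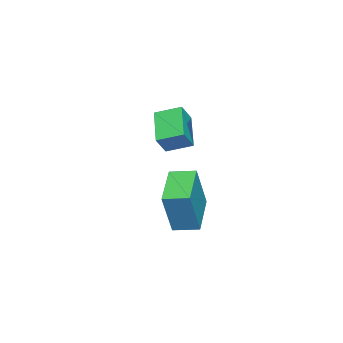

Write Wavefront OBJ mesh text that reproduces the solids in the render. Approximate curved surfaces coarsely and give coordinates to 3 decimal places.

v 2.748 -0.453 0.256
v 3.524 -0.59 2.31
v 2.536 0.656 0.41
v 3.312 0.519 2.464
v 4.628 0.001 -0.424
v 5.404 -0.136 1.63
v 4.416 1.11 -0.27
v 5.192 0.973 1.784
v 0.19 -2.101 1.923
v -1.252 -2.782 2.92
v -0.07 -0.932 2.347
v -1.511 -1.614 3.344
v 0.871 -2.266 2.796
v -0.57 -2.948 3.793
v 0.612 -1.098 3.22
v -0.83 -1.779 4.217
f 2 4 1
f 5 2 1
f 1 4 3
f 3 5 1
f 2 8 4
f 6 2 5
f 6 8 2
f 4 8 3
f 7 5 3
f 3 8 7
f 7 6 5
f 8 6 7
f 10 12 9
f 13 10 9
f 9 12 11
f 11 13 9
f 10 16 12
f 14 10 13
f 14 16 10
f 12 16 11
f 15 13 11
f 11 16 15
f 15 14 13
f 16 14 15



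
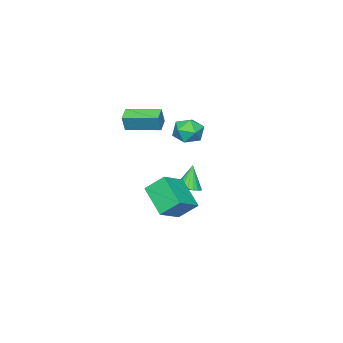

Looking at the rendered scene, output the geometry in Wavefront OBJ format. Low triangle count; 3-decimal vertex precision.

v 0.6 2.206 2.041
v 1.119 2.263 2.792
v 0.341 0.777 2.328
v 0.86 0.834 3.079
v 0.055 1.267 3.046
v 0.215 2.149 2.869
v 1.245 0.891 2.251
v 1.405 1.773 2.074
v 1.518 1.45 2.922
v 0.782 1.682 3.413
v 0.678 1.358 1.707
v -0.058 1.59 2.198
v 3.081 2.685 -2.329
v 2.41 1.194 -1.23
v 2.616 3.572 -1.409
v 1.945 2.081 -0.31
v 4.535 2.619 -1.53
v 3.864 1.128 -0.431
v 4.07 3.506 -0.61
v 3.399 2.015 0.489
v 0.003 -2.924 1.761
v 0.306 -2.895 2.745
v -0.79 -1.153 1.954
v -0.488 -1.125 2.938
v 0.808 -2.535 1.502
v 1.11 -2.507 2.486
v 0.014 -0.765 1.695
v 0.317 -0.736 2.679
v -3.492 -1.612 -4.417
v -2.796 -1.524 -4.126
v -4.108 -1.748 -2.903
v -2.899 -1.226 -4.141
v -3.105 -0.994 -4.204
v -3.377 -0.869 -4.304
v -3.67 -0.873 -4.423
v -3.932 -1.005 -4.541
v -4.118 -1.241 -4.638
v -4.195 -1.542 -4.697
v -4.152 -1.855 -4.707
v -3.994 -2.126 -4.667
v -3.749 -2.308 -4.584
v -3.46 -2.369 -4.472
v -3.177 -2.3 -4.35
v -2.948 -2.112 -4.241
v -2.813 -1.837 -4.161
f 1 12 6
f 1 6 2
f 1 2 8
f 1 8 11
f 1 11 12
f 2 6 10
f 6 12 5
f 12 11 3
f 11 8 7
f 8 2 9
f 4 10 5
f 4 5 3
f 4 3 7
f 4 7 9
f 4 9 10
f 5 10 6
f 3 5 12
f 7 3 11
f 9 7 8
f 10 9 2
f 14 16 13
f 17 14 13
f 13 16 15
f 15 17 13
f 14 20 16
f 18 14 17
f 18 20 14
f 16 20 15
f 19 17 15
f 15 20 19
f 19 18 17
f 20 18 19
f 22 24 21
f 25 22 21
f 21 24 23
f 23 25 21
f 22 28 24
f 26 22 25
f 26 28 22
f 24 28 23
f 27 25 23
f 23 28 27
f 27 26 25
f 28 26 27
f 30 29 32
f 30 32 31
f 32 29 33
f 32 33 31
f 33 29 34
f 33 34 31
f 34 29 35
f 34 35 31
f 35 29 36
f 35 36 31
f 36 29 37
f 36 37 31
f 37 29 38
f 37 38 31
f 38 29 39
f 38 39 31
f 39 29 40
f 39 40 31
f 40 29 41
f 40 41 31
f 41 29 42
f 41 42 31
f 42 29 43
f 42 43 31
f 43 29 44
f 43 44 31
f 44 29 45
f 44 45 31
f 45 29 30
f 45 30 31



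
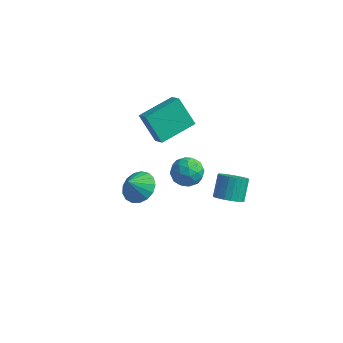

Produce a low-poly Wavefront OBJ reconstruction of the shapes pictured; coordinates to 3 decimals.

v -0.983 2.252 1.015
v -2.089 2.597 2.431
v -1.631 2.764 0.383
v -2.738 3.109 1.8
v 0.078 4.071 1.4
v -1.029 4.416 2.817
v -0.571 4.583 0.769
v -1.677 4.928 2.185
v -0.531 -1.458 1.019
v 0.387 -1.69 1.228
v -0.869 -2.002 1.901
v 0.321 -1.288 1.451
v 0.06 -0.925 1.575
v -0.337 -0.684 1.571
v -0.778 -0.62 1.442
v -1.163 -0.748 1.215
v -1.402 -1.039 0.944
v -1.442 -1.425 0.689
v -1.274 -1.819 0.511
v -0.935 -2.13 0.449
v -0.503 -2.287 0.517
v -0.078 -2.254 0.701
v 0.243 -2.039 0.957
v 1.544 -1.418 4.304
v 2.295 -0.934 4.282
v 2.225 -2.506 3.638
v 2.976 -2.022 3.616
v 2.664 -2.328 4.396
v 2.244 -1.655 4.807
v 2.276 -1.785 3.113
v 1.856 -1.112 3.524
v 2.748 -1.161 3.545
v 2.988 -1.497 4.338
v 1.532 -1.943 3.582
v 1.772 -2.279 4.375
v 1.86 -1.08 4.352
v 2.66 -2.36 3.568
v 2.477 -2.539 4.027
v 2.918 -2.255 4.014
v 1.829 -1.504 4.66
v 2.271 -1.22 4.647
v 2.488 -2.039 4.714
v 2.249 -2.22 3.273
v 2.691 -1.936 3.26
v 1.602 -1.185 3.906
v 2.043 -0.901 3.893
v 2.032 -1.401 3.206
v 2.568 -0.929 3.906
v 2.968 -1.569 3.514
v 2.556 -1.429 3.218
v 2.309 -1.034 3.46
v 2.708 -1.127 4.372
v 3.109 -1.766 3.98
v 2.925 -1.946 4.438
v 2.678 -1.551 4.68
v 2.974 -1.26 3.939
v 1.411 -1.674 3.94
v 1.812 -2.313 3.548
v 1.842 -1.889 3.24
v 1.595 -1.494 3.482
v 1.552 -1.871 4.406
v 1.952 -2.511 4.014
v 2.211 -2.406 4.46
v 1.964 -2.011 4.702
v 1.546 -2.18 3.981
v 2.519 2.992 -3.222
v 2.876 2.475 -2.664
v 2.717 3.451 -1.659
v 2.361 3.968 -2.218
v 3.152 2.649 -2.789
v 2.993 3.625 -1.784
v 3.319 2.882 -2.989
v 3.16 3.858 -1.984
v 3.347 3.134 -3.229
v 3.188 4.11 -2.224
v 3.233 3.361 -3.468
v 3.074 4.337 -2.463
v 2.995 3.525 -3.665
v 2.836 4.501 -2.66
v 2.675 3.596 -3.785
v 2.516 4.572 -2.78
v 2.328 3.563 -3.808
v 2.169 4.539 -2.803
v 2.014 3.431 -3.729
v 1.855 4.408 -2.724
v 1.788 3.224 -3.563
v 1.629 4.2 -2.558
v 1.688 2.976 -3.338
v 1.529 3.952 -2.333
v 1.732 2.731 -3.093
v 1.573 3.707 -2.088
v 1.912 2.531 -2.871
v 1.753 3.507 -1.866
v 2.197 2.411 -2.709
v 2.038 3.387 -1.704
v 2.538 2.391 -2.636
v 2.379 3.367 -1.631
f 2 4 1
f 5 2 1
f 1 4 3
f 3 5 1
f 2 8 4
f 6 2 5
f 6 8 2
f 4 8 3
f 7 5 3
f 3 8 7
f 7 6 5
f 8 6 7
f 10 9 12
f 10 12 11
f 12 9 13
f 12 13 11
f 13 9 14
f 13 14 11
f 14 9 15
f 14 15 11
f 15 9 16
f 15 16 11
f 16 9 17
f 16 17 11
f 17 9 18
f 17 18 11
f 18 9 19
f 18 19 11
f 19 9 20
f 19 20 11
f 20 9 21
f 20 21 11
f 21 9 22
f 21 22 11
f 22 9 23
f 22 23 11
f 23 9 10
f 23 10 11
f 24 61 40
f 61 35 64
f 40 64 29
f 61 64 40
f 24 40 36
f 40 29 41
f 36 41 25
f 40 41 36
f 24 36 45
f 36 25 46
f 45 46 31
f 36 46 45
f 24 45 57
f 45 31 60
f 57 60 34
f 45 60 57
f 24 57 61
f 57 34 65
f 61 65 35
f 57 65 61
f 25 41 52
f 41 29 55
f 52 55 33
f 41 55 52
f 29 64 42
f 64 35 63
f 42 63 28
f 64 63 42
f 35 65 62
f 65 34 58
f 62 58 26
f 65 58 62
f 34 60 59
f 60 31 47
f 59 47 30
f 60 47 59
f 31 46 51
f 46 25 48
f 51 48 32
f 46 48 51
f 27 53 39
f 53 33 54
f 39 54 28
f 53 54 39
f 27 39 37
f 39 28 38
f 37 38 26
f 39 38 37
f 27 37 44
f 37 26 43
f 44 43 30
f 37 43 44
f 27 44 49
f 44 30 50
f 49 50 32
f 44 50 49
f 27 49 53
f 49 32 56
f 53 56 33
f 49 56 53
f 28 54 42
f 54 33 55
f 42 55 29
f 54 55 42
f 26 38 62
f 38 28 63
f 62 63 35
f 38 63 62
f 30 43 59
f 43 26 58
f 59 58 34
f 43 58 59
f 32 50 51
f 50 30 47
f 51 47 31
f 50 47 51
f 33 56 52
f 56 32 48
f 52 48 25
f 56 48 52
f 67 66 70
f 67 70 68
f 68 70 71
f 68 71 69
f 70 66 72
f 70 72 71
f 71 72 73
f 71 73 69
f 72 66 74
f 72 74 73
f 73 74 75
f 73 75 69
f 74 66 76
f 74 76 75
f 75 76 77
f 75 77 69
f 76 66 78
f 76 78 77
f 77 78 79
f 77 79 69
f 78 66 80
f 78 80 79
f 79 80 81
f 79 81 69
f 80 66 82
f 80 82 81
f 81 82 83
f 81 83 69
f 82 66 84
f 82 84 83
f 83 84 85
f 83 85 69
f 84 66 86
f 84 86 85
f 85 86 87
f 85 87 69
f 86 66 88
f 86 88 87
f 87 88 89
f 87 89 69
f 88 66 90
f 88 90 89
f 89 90 91
f 89 91 69
f 90 66 92
f 90 92 91
f 91 92 93
f 91 93 69
f 92 66 94
f 92 94 93
f 93 94 95
f 93 95 69
f 94 66 96
f 94 96 95
f 95 96 97
f 95 97 69
f 96 66 67
f 96 67 97
f 97 67 68
f 97 68 69



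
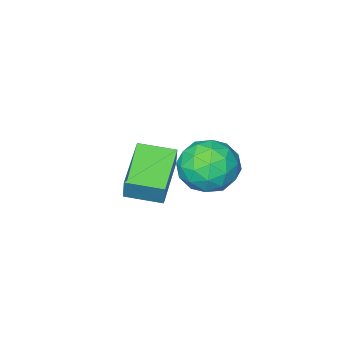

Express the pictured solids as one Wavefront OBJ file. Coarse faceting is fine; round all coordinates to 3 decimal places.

v 1.669 2.401 1.137
v 2.38 3.293 1.247
v 2.64 1.807 -0.327
v 3.351 2.699 -0.217
v 3.352 1.866 0.57
v 2.751 2.233 1.475
v 2.269 2.867 -0.555
v 1.668 3.234 0.35
v 2.751 3.581 0.201
v 3.42 2.962 0.896
v 1.6 2.138 0.024
v 2.269 1.519 0.719
v 1.939 2.899 1.321
v 3.081 2.201 -0.401
v 3.081 1.711 0.062
v 3.499 2.236 0.126
v 2.158 2.276 1.454
v 2.575 2.8 1.519
v 3.147 1.961 1.121
v 2.445 2.3 -0.599
v 2.862 2.824 -0.534
v 1.521 2.864 0.794
v 1.939 3.389 0.858
v 1.873 3.139 -0.201
v 2.575 3.593 0.771
v 3.146 3.244 -0.09
v 2.51 3.343 -0.288
v 2.157 3.558 0.244
v 2.968 3.229 1.179
v 3.539 2.88 0.318
v 3.539 2.39 0.781
v 3.187 2.606 1.313
v 3.186 3.399 0.564
v 1.481 2.22 0.602
v 2.052 1.871 -0.259
v 1.833 2.494 -0.393
v 1.481 2.71 0.139
v 1.874 1.856 1.01
v 2.445 1.507 0.149
v 2.863 1.542 0.676
v 2.51 1.757 1.208
v 1.834 1.701 0.356
v 1.216 -1.084 -2.257
v 1.405 -0.739 -1.208
v 2.663 0.183 -2.936
v 2.852 0.529 -1.888
v 2.208 -2.129 -2.092
v 2.397 -1.783 -1.044
v 3.655 -0.861 -2.772
v 3.844 -0.516 -1.723
f 1 38 17
f 38 12 41
f 17 41 6
f 38 41 17
f 1 17 13
f 17 6 18
f 13 18 2
f 17 18 13
f 1 13 22
f 13 2 23
f 22 23 8
f 13 23 22
f 1 22 34
f 22 8 37
f 34 37 11
f 22 37 34
f 1 34 38
f 34 11 42
f 38 42 12
f 34 42 38
f 2 18 29
f 18 6 32
f 29 32 10
f 18 32 29
f 6 41 19
f 41 12 40
f 19 40 5
f 41 40 19
f 12 42 39
f 42 11 35
f 39 35 3
f 42 35 39
f 11 37 36
f 37 8 24
f 36 24 7
f 37 24 36
f 8 23 28
f 23 2 25
f 28 25 9
f 23 25 28
f 4 30 16
f 30 10 31
f 16 31 5
f 30 31 16
f 4 16 14
f 16 5 15
f 14 15 3
f 16 15 14
f 4 14 21
f 14 3 20
f 21 20 7
f 14 20 21
f 4 21 26
f 21 7 27
f 26 27 9
f 21 27 26
f 4 26 30
f 26 9 33
f 30 33 10
f 26 33 30
f 5 31 19
f 31 10 32
f 19 32 6
f 31 32 19
f 3 15 39
f 15 5 40
f 39 40 12
f 15 40 39
f 7 20 36
f 20 3 35
f 36 35 11
f 20 35 36
f 9 27 28
f 27 7 24
f 28 24 8
f 27 24 28
f 10 33 29
f 33 9 25
f 29 25 2
f 33 25 29
f 44 46 43
f 47 44 43
f 43 46 45
f 45 47 43
f 44 50 46
f 48 44 47
f 48 50 44
f 46 50 45
f 49 47 45
f 45 50 49
f 49 48 47
f 50 48 49



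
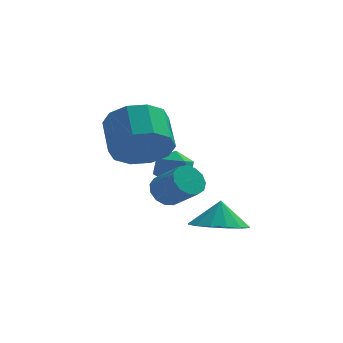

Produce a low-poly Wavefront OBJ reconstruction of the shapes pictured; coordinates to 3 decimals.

v 1.42 2.243 1.858
v 2.007 1.792 1.956
v 0.733 1.288 1.584
v 1.32 0.837 1.682
v 1.012 1.182 2.268
v 1.437 1.772 2.438
v 1.303 1.308 1.102
v 1.728 1.898 1.272
v 1.935 1.214 1.489
v 1.755 1.136 2.209
v 0.985 1.944 1.331
v 0.805 1.866 2.051
v 2.863 0.251 -0.224
v 3.584 -0.418 -0.044
v 2.917 0.569 0.744
v 3.833 0.009 -0.198
v 3.822 0.501 -0.359
v 3.554 0.926 -0.483
v 3.101 1.17 -0.539
v 2.584 1.168 -0.51
v 2.142 0.92 -0.404
v 1.893 0.493 -0.25
v 1.905 0.001 -0.089
v 2.173 -0.424 0.036
v 2.626 -0.668 0.091
v 3.142 -0.666 0.062
v 1.18 0.525 1.147
v 1.628 0.555 0.705
v 2.408 -0.095 1.451
v 1.96 -0.125 1.893
v 1.67 0.842 0.91
v 2.45 0.191 1.656
v 1.557 1.028 1.191
v 2.337 0.377 1.936
v 1.324 1.054 1.457
v 2.105 0.404 2.203
v 1.046 0.913 1.625
v 1.826 0.262 2.371
v 0.81 0.648 1.642
v 1.59 -0.002 2.387
v 0.691 0.345 1.501
v 1.471 -0.306 2.247
v 0.728 0.098 1.248
v 1.508 -0.552 1.994
v 0.908 -0.012 0.963
v 1.688 -0.663 1.709
v 1.175 0.048 0.736
v 1.955 -0.603 1.482
v 1.443 0.259 0.64
v 2.223 -0.391 1.386
v 0.472 0.202 3.081
v 0.877 -0.28 3.933
v 0.594 0.897 4.732
v 0.188 1.378 3.879
v 1.362 0.042 3.633
v 1.079 1.218 4.432
v 1.507 0.424 3.121
v 1.224 1.601 3.92
v 1.257 0.722 2.594
v 0.973 1.898 3.393
v 0.707 0.821 2.253
v 0.423 1.997 3.052
v 0.066 0.683 2.228
v -0.217 1.86 3.027
v -0.419 0.362 2.528
v -0.702 1.538 3.327
v -0.564 -0.021 3.04
v -0.847 1.156 3.839
v -0.313 -0.318 3.567
v -0.597 0.858 4.366
v 0.237 -0.417 3.908
v -0.047 0.759 4.707
f 1 12 6
f 1 6 2
f 1 2 8
f 1 8 11
f 1 11 12
f 2 6 10
f 6 12 5
f 12 11 3
f 11 8 7
f 8 2 9
f 4 10 5
f 4 5 3
f 4 3 7
f 4 7 9
f 4 9 10
f 5 10 6
f 3 5 12
f 7 3 11
f 9 7 8
f 10 9 2
f 14 13 16
f 14 16 15
f 16 13 17
f 16 17 15
f 17 13 18
f 17 18 15
f 18 13 19
f 18 19 15
f 19 13 20
f 19 20 15
f 20 13 21
f 20 21 15
f 21 13 22
f 21 22 15
f 22 13 23
f 22 23 15
f 23 13 24
f 23 24 15
f 24 13 25
f 24 25 15
f 25 13 26
f 25 26 15
f 26 13 14
f 26 14 15
f 28 27 31
f 28 31 29
f 29 31 32
f 29 32 30
f 31 27 33
f 31 33 32
f 32 33 34
f 32 34 30
f 33 27 35
f 33 35 34
f 34 35 36
f 34 36 30
f 35 27 37
f 35 37 36
f 36 37 38
f 36 38 30
f 37 27 39
f 37 39 38
f 38 39 40
f 38 40 30
f 39 27 41
f 39 41 40
f 40 41 42
f 40 42 30
f 41 27 43
f 41 43 42
f 42 43 44
f 42 44 30
f 43 27 45
f 43 45 44
f 44 45 46
f 44 46 30
f 45 27 47
f 45 47 46
f 46 47 48
f 46 48 30
f 47 27 49
f 47 49 48
f 48 49 50
f 48 50 30
f 49 27 28
f 49 28 50
f 50 28 29
f 50 29 30
f 52 51 55
f 52 55 53
f 53 55 56
f 53 56 54
f 55 51 57
f 55 57 56
f 56 57 58
f 56 58 54
f 57 51 59
f 57 59 58
f 58 59 60
f 58 60 54
f 59 51 61
f 59 61 60
f 60 61 62
f 60 62 54
f 61 51 63
f 61 63 62
f 62 63 64
f 62 64 54
f 63 51 65
f 63 65 64
f 64 65 66
f 64 66 54
f 65 51 67
f 65 67 66
f 66 67 68
f 66 68 54
f 67 51 69
f 67 69 68
f 68 69 70
f 68 70 54
f 69 51 71
f 69 71 70
f 70 71 72
f 70 72 54
f 71 51 52
f 71 52 72
f 72 52 53
f 72 53 54



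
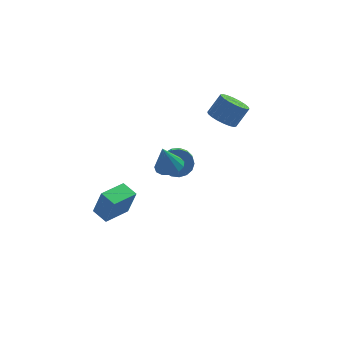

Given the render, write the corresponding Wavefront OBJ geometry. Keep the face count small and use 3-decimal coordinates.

v -0.36 -1.206 1.312
v 0.326 -1.649 1.457
v -0.76 -1.314 2.868
v 0.443 -1.2 1.519
v 0.305 -0.754 1.514
v -0.044 -0.45 1.446
v -0.494 -0.387 1.335
v -0.901 -0.584 1.216
v -1.137 -0.978 1.129
v -1.126 -1.445 1.099
v -0.872 -1.835 1.137
v -0.456 -2.026 1.231
v -0.009 -1.957 1.35
v -4.113 1.83 -4.524
v -3.672 1.521 -2.796
v -2.707 2.839 -4.702
v -2.266 2.53 -2.974
v -3.534 0.97 -4.826
v -3.093 0.661 -3.098
v -2.128 1.979 -5.004
v -1.687 1.67 -3.276
v 3.534 3.616 0.838
v 4.262 3.165 0.451
v 5.074 3.494 1.594
v 4.346 3.944 1.982
v 4.307 3.555 0.307
v 5.119 3.884 1.45
v 4.199 3.957 0.268
v 5.01 4.286 1.411
v 3.959 4.292 0.342
v 4.77 4.621 1.486
v 3.634 4.492 0.515
v 4.446 4.821 1.658
v 3.29 4.519 0.752
v 4.102 4.848 1.895
v 2.995 4.367 1.005
v 3.806 4.696 2.148
v 2.806 4.066 1.226
v 3.618 4.395 2.369
v 2.761 3.676 1.37
v 3.573 4.005 2.513
v 2.87 3.274 1.409
v 3.681 3.603 2.552
v 3.11 2.939 1.334
v 3.921 3.268 2.478
v 3.434 2.739 1.162
v 4.246 3.068 2.305
v 3.778 2.712 0.925
v 4.59 3.041 2.068
v 4.074 2.864 0.672
v 4.885 3.193 1.815
v 0.6 1.555 -0.739
v 1.333 1.155 -1.1
v 1.073 -0.256 -0.062
v 0.34 0.145 0.299
v 1.492 1.376 -0.76
v 1.232 -0.035 0.278
v 1.446 1.638 -0.415
v 1.187 0.228 0.623
v 1.207 1.881 -0.144
v 0.947 0.471 0.893
v 0.828 2.05 -0.01
v 0.569 0.639 1.028
v 0.397 2.105 -0.042
v 0.138 0.695 0.995
v 0.013 2.034 -0.234
v -0.246 0.624 0.803
v -0.237 1.854 -0.542
v -0.496 0.444 0.496
v -0.295 1.605 -0.895
v -0.555 0.195 0.143
v -0.149 1.345 -1.212
v -0.408 -0.065 -0.174
v 0.169 1.133 -1.42
v -0.09 -0.278 -0.383
v 0.586 1.017 -1.473
v 0.327 -0.393 -0.435
v 1.006 1.025 -1.357
v 0.747 -0.385 -0.32
f 2 1 4
f 2 4 3
f 4 1 5
f 4 5 3
f 5 1 6
f 5 6 3
f 6 1 7
f 6 7 3
f 7 1 8
f 7 8 3
f 8 1 9
f 8 9 3
f 9 1 10
f 9 10 3
f 10 1 11
f 10 11 3
f 11 1 12
f 11 12 3
f 12 1 13
f 12 13 3
f 13 1 2
f 13 2 3
f 15 17 14
f 18 15 14
f 14 17 16
f 16 18 14
f 15 21 17
f 19 15 18
f 19 21 15
f 17 21 16
f 20 18 16
f 16 21 20
f 20 19 18
f 21 19 20
f 23 22 26
f 23 26 24
f 24 26 27
f 24 27 25
f 26 22 28
f 26 28 27
f 27 28 29
f 27 29 25
f 28 22 30
f 28 30 29
f 29 30 31
f 29 31 25
f 30 22 32
f 30 32 31
f 31 32 33
f 31 33 25
f 32 22 34
f 32 34 33
f 33 34 35
f 33 35 25
f 34 22 36
f 34 36 35
f 35 36 37
f 35 37 25
f 36 22 38
f 36 38 37
f 37 38 39
f 37 39 25
f 38 22 40
f 38 40 39
f 39 40 41
f 39 41 25
f 40 22 42
f 40 42 41
f 41 42 43
f 41 43 25
f 42 22 44
f 42 44 43
f 43 44 45
f 43 45 25
f 44 22 46
f 44 46 45
f 45 46 47
f 45 47 25
f 46 22 48
f 46 48 47
f 47 48 49
f 47 49 25
f 48 22 50
f 48 50 49
f 49 50 51
f 49 51 25
f 50 22 23
f 50 23 51
f 51 23 24
f 51 24 25
f 53 52 56
f 53 56 54
f 54 56 57
f 54 57 55
f 56 52 58
f 56 58 57
f 57 58 59
f 57 59 55
f 58 52 60
f 58 60 59
f 59 60 61
f 59 61 55
f 60 52 62
f 60 62 61
f 61 62 63
f 61 63 55
f 62 52 64
f 62 64 63
f 63 64 65
f 63 65 55
f 64 52 66
f 64 66 65
f 65 66 67
f 65 67 55
f 66 52 68
f 66 68 67
f 67 68 69
f 67 69 55
f 68 52 70
f 68 70 69
f 69 70 71
f 69 71 55
f 70 52 72
f 70 72 71
f 71 72 73
f 71 73 55
f 72 52 74
f 72 74 73
f 73 74 75
f 73 75 55
f 74 52 76
f 74 76 75
f 75 76 77
f 75 77 55
f 76 52 78
f 76 78 77
f 77 78 79
f 77 79 55
f 78 52 53
f 78 53 79
f 79 53 54
f 79 54 55



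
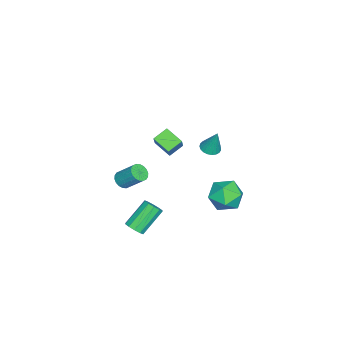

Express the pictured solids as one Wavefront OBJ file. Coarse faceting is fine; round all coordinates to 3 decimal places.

v -2.354 -2.387 -1.506
v -1.997 -2.716 -1.246
v -1.81 -1.762 -0.295
v -2.166 -1.433 -0.554
v -1.854 -2.591 -1.4
v -1.666 -1.637 -0.449
v -1.81 -2.425 -1.575
v -1.622 -1.471 -0.624
v -1.873 -2.252 -1.736
v -1.685 -1.298 -0.785
v -2.032 -2.106 -1.851
v -1.844 -1.152 -0.9
v -2.254 -2.015 -1.898
v -2.066 -1.061 -0.947
v -2.496 -1.998 -1.867
v -2.309 -1.044 -0.916
v -2.71 -2.058 -1.765
v -2.523 -1.104 -0.814
v -2.854 -2.183 -1.611
v -2.666 -1.229 -0.66
v -2.898 -2.349 -1.436
v -2.71 -1.395 -0.485
v -2.835 -2.522 -1.275
v -2.647 -1.568 -0.324
v -2.676 -2.668 -1.16
v -2.488 -1.714 -0.209
v -2.454 -2.759 -1.113
v -2.266 -1.805 -0.162
v -2.211 -2.776 -1.144
v -2.024 -1.822 -0.193
v -0.781 -1.299 -3.856
v -0.424 -1.455 -3.439
v -1.463 -0.758 -2.288
v -1.819 -0.601 -2.704
v -0.33 -1.134 -3.548
v -1.368 -0.437 -2.397
v -0.407 -0.875 -3.775
v -1.446 -0.178 -2.624
v -0.628 -0.779 -4.032
v -1.666 -0.082 -2.881
v -0.906 -0.88 -4.222
v -1.945 -0.183 -3.071
v -1.137 -1.142 -4.272
v -2.176 -0.445 -3.121
v -1.232 -1.463 -4.163
v -2.27 -0.766 -3.012
v -1.154 -1.722 -3.936
v -2.193 -1.025 -2.785
v -0.934 -1.818 -3.679
v -1.972 -1.121 -2.528
v -0.655 -1.717 -3.489
v -1.694 -1.02 -2.338
v -3.782 3.428 -2.41
v -3.024 2.803 -2.784
v -4.956 2.297 -2.896
v -4.198 1.672 -3.27
v -4.296 1.816 -2.234
v -3.571 2.515 -1.933
v -4.409 2.585 -3.747
v -3.684 3.284 -3.446
v -3.412 2.282 -3.611
v -3.342 1.807 -2.675
v -4.638 3.293 -3.005
v -4.568 2.818 -2.069
v -1.422 2.433 2.811
v -0.89 2.441 2.717
v -1.198 2.847 4.109
v -0.95 2.65 2.661
v -1.092 2.821 2.631
v -1.291 2.925 2.632
v -1.513 2.945 2.664
v -1.718 2.875 2.721
v -1.873 2.729 2.794
v -1.949 2.532 2.87
v -1.934 2.318 2.936
v -1.831 2.124 2.98
v -1.657 1.983 2.995
v -1.442 1.92 2.978
v -1.223 1.946 2.933
v -1.039 2.056 2.866
v -0.921 2.231 2.79
v -2.051 0.861 2.123
v -2.427 -0.016 2.607
v -1.247 1.049 3.088
v -1.623 0.171 3.572
v -1.437 0.369 1.708
v -1.813 -0.509 2.192
v -0.633 0.556 2.673
v -1.009 -0.321 3.157
f 2 1 5
f 2 5 3
f 3 5 6
f 3 6 4
f 5 1 7
f 5 7 6
f 6 7 8
f 6 8 4
f 7 1 9
f 7 9 8
f 8 9 10
f 8 10 4
f 9 1 11
f 9 11 10
f 10 11 12
f 10 12 4
f 11 1 13
f 11 13 12
f 12 13 14
f 12 14 4
f 13 1 15
f 13 15 14
f 14 15 16
f 14 16 4
f 15 1 17
f 15 17 16
f 16 17 18
f 16 18 4
f 17 1 19
f 17 19 18
f 18 19 20
f 18 20 4
f 19 1 21
f 19 21 20
f 20 21 22
f 20 22 4
f 21 1 23
f 21 23 22
f 22 23 24
f 22 24 4
f 23 1 25
f 23 25 24
f 24 25 26
f 24 26 4
f 25 1 27
f 25 27 26
f 26 27 28
f 26 28 4
f 27 1 29
f 27 29 28
f 28 29 30
f 28 30 4
f 29 1 2
f 29 2 30
f 30 2 3
f 30 3 4
f 32 31 35
f 32 35 33
f 33 35 36
f 33 36 34
f 35 31 37
f 35 37 36
f 36 37 38
f 36 38 34
f 37 31 39
f 37 39 38
f 38 39 40
f 38 40 34
f 39 31 41
f 39 41 40
f 40 41 42
f 40 42 34
f 41 31 43
f 41 43 42
f 42 43 44
f 42 44 34
f 43 31 45
f 43 45 44
f 44 45 46
f 44 46 34
f 45 31 47
f 45 47 46
f 46 47 48
f 46 48 34
f 47 31 49
f 47 49 48
f 48 49 50
f 48 50 34
f 49 31 51
f 49 51 50
f 50 51 52
f 50 52 34
f 51 31 32
f 51 32 52
f 52 32 33
f 52 33 34
f 53 64 58
f 53 58 54
f 53 54 60
f 53 60 63
f 53 63 64
f 54 58 62
f 58 64 57
f 64 63 55
f 63 60 59
f 60 54 61
f 56 62 57
f 56 57 55
f 56 55 59
f 56 59 61
f 56 61 62
f 57 62 58
f 55 57 64
f 59 55 63
f 61 59 60
f 62 61 54
f 66 65 68
f 66 68 67
f 68 65 69
f 68 69 67
f 69 65 70
f 69 70 67
f 70 65 71
f 70 71 67
f 71 65 72
f 71 72 67
f 72 65 73
f 72 73 67
f 73 65 74
f 73 74 67
f 74 65 75
f 74 75 67
f 75 65 76
f 75 76 67
f 76 65 77
f 76 77 67
f 77 65 78
f 77 78 67
f 78 65 79
f 78 79 67
f 79 65 80
f 79 80 67
f 80 65 81
f 80 81 67
f 81 65 66
f 81 66 67
f 83 85 82
f 86 83 82
f 82 85 84
f 84 86 82
f 83 89 85
f 87 83 86
f 87 89 83
f 85 89 84
f 88 86 84
f 84 89 88
f 88 87 86
f 89 87 88



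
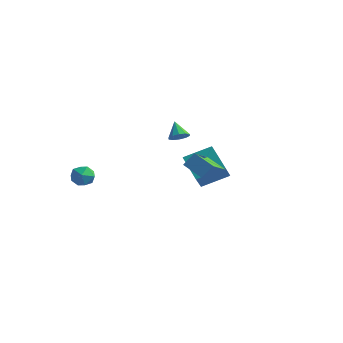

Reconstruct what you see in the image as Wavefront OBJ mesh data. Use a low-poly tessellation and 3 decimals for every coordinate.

v -2.559 -2.913 -1.9
v -2.098 -3.418 -1.905
v -3.362 -3.642 -2.115
v -2.901 -4.147 -2.12
v -3.055 -3.83 -1.534
v -2.558 -3.38 -1.401
v -2.902 -3.68 -2.619
v -2.405 -3.23 -2.486
v -2.31 -3.892 -2.349
v -2.405 -3.985 -1.679
v -3.055 -3.075 -2.341
v -3.15 -3.168 -1.671
v -0.018 2.123 -4.17
v 0.287 1.285 -3.237
v -1.239 2.697 -3.256
v -0.934 1.859 -2.323
v 0.954 3.181 -3.537
v 1.259 2.343 -2.604
v -0.267 3.755 -2.623
v 0.038 2.917 -1.69
v -1.092 1.786 -0.933
v -0.65 2.038 -0.723
v -1.668 2.174 -0.187
v -0.796 2.25 -0.946
v -1.055 2.284 -1.164
v -1.327 2.128 -1.293
v -1.51 1.842 -1.286
v -1.533 1.534 -1.143
v -1.387 1.322 -0.921
v -1.128 1.288 -0.703
v -0.856 1.444 -0.573
v -0.673 1.73 -0.581
v 3.478 -2.624 -0.626
v 2.387 -2.545 -0.159
v 3.226 -1.283 -1.442
v 2.135 -1.204 -0.975
v 3.785 -2.176 0.015
v 2.694 -2.097 0.482
v 3.533 -0.835 -0.801
v 2.442 -0.756 -0.334
f 1 12 6
f 1 6 2
f 1 2 8
f 1 8 11
f 1 11 12
f 2 6 10
f 6 12 5
f 12 11 3
f 11 8 7
f 8 2 9
f 4 10 5
f 4 5 3
f 4 3 7
f 4 7 9
f 4 9 10
f 5 10 6
f 3 5 12
f 7 3 11
f 9 7 8
f 10 9 2
f 14 16 13
f 17 14 13
f 13 16 15
f 15 17 13
f 14 20 16
f 18 14 17
f 18 20 14
f 16 20 15
f 19 17 15
f 15 20 19
f 19 18 17
f 20 18 19
f 22 21 24
f 22 24 23
f 24 21 25
f 24 25 23
f 25 21 26
f 25 26 23
f 26 21 27
f 26 27 23
f 27 21 28
f 27 28 23
f 28 21 29
f 28 29 23
f 29 21 30
f 29 30 23
f 30 21 31
f 30 31 23
f 31 21 32
f 31 32 23
f 32 21 22
f 32 22 23
f 34 36 33
f 37 34 33
f 33 36 35
f 35 37 33
f 34 40 36
f 38 34 37
f 38 40 34
f 36 40 35
f 39 37 35
f 35 40 39
f 39 38 37
f 40 38 39



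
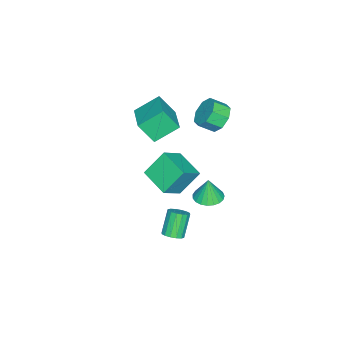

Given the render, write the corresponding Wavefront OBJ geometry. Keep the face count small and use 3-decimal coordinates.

v -1.483 -5.482 3.873
v -2.448 -4.344 4.844
v -1.707 -4.561 2.572
v -2.672 -3.423 3.543
v 0.332 -4.357 4.357
v -0.633 -3.219 5.328
v 0.108 -3.436 3.056
v -0.857 -2.298 4.027
v 1.532 -1.154 4.07
v 2.776 -1.565 5.024
v 2.393 0.435 3.632
v 3.637 0.024 4.585
v 2.343 -1.984 2.655
v 3.587 -2.395 3.608
v 3.204 -0.395 2.216
v 4.448 -0.806 3.17
v 0.198 -0.01 -0.525
v 0.857 0.617 -0.519
v 0.202 -0.03 0.965
v 0.545 0.831 -0.515
v 0.173 0.9 -0.513
v -0.195 0.811 -0.513
v -0.495 0.58 -0.515
v -0.675 0.248 -0.519
v -0.704 -0.129 -0.524
v -0.578 -0.486 -0.529
v -0.317 -0.76 -0.533
v 0.033 -0.905 -0.536
v 0.411 -0.895 -0.538
v 0.752 -0.731 -0.536
v 0.998 -0.443 -0.533
v 1.105 -0.081 -0.529
v 1.055 0.295 -0.524
v 1.878 -1.459 -3.312
v 2.402 -1.701 -2.972
v 1.486 -1.743 -1.588
v 0.962 -1.501 -1.928
v 2.429 -1.356 -2.944
v 1.512 -1.398 -1.56
v 2.307 -1.039 -3.015
v 1.391 -1.081 -1.631
v 2.071 -0.834 -3.165
v 1.155 -0.876 -1.781
v 1.783 -0.797 -3.355
v 0.867 -0.839 -1.971
v 1.52 -0.937 -3.533
v 0.604 -0.979 -2.149
v 1.354 -1.217 -3.652
v 0.438 -1.259 -2.268
v 1.328 -1.562 -3.68
v 0.411 -1.604 -2.296
v 1.449 -1.879 -3.609
v 0.533 -1.921 -2.225
v 1.685 -2.084 -3.459
v 0.769 -2.126 -2.075
v 1.973 -2.121 -3.269
v 1.057 -2.163 -1.885
v 2.236 -1.981 -3.091
v 1.32 -2.023 -1.707
v -4.238 -1.269 2.566
v -3.808 -0.542 3.173
v -3.331 -1.365 3.82
v -3.762 -2.091 3.214
v -4.53 -0.761 3.426
v -4.054 -1.584 4.073
v -5.081 -1.278 3.175
v -4.605 -2.1 3.822
v -5.139 -1.789 2.568
v -4.662 -2.611 3.215
v -4.669 -1.995 1.96
v -4.192 -2.818 2.607
v -3.946 -1.776 1.707
v -3.47 -2.599 2.354
v -3.395 -1.26 1.958
v -2.919 -2.082 2.605
v -3.338 -0.749 2.565
v -2.861 -1.571 3.212
f 2 4 1
f 5 2 1
f 1 4 3
f 3 5 1
f 2 8 4
f 6 2 5
f 6 8 2
f 4 8 3
f 7 5 3
f 3 8 7
f 7 6 5
f 8 6 7
f 10 12 9
f 13 10 9
f 9 12 11
f 11 13 9
f 10 16 12
f 14 10 13
f 14 16 10
f 12 16 11
f 15 13 11
f 11 16 15
f 15 14 13
f 16 14 15
f 18 17 20
f 18 20 19
f 20 17 21
f 20 21 19
f 21 17 22
f 21 22 19
f 22 17 23
f 22 23 19
f 23 17 24
f 23 24 19
f 24 17 25
f 24 25 19
f 25 17 26
f 25 26 19
f 26 17 27
f 26 27 19
f 27 17 28
f 27 28 19
f 28 17 29
f 28 29 19
f 29 17 30
f 29 30 19
f 30 17 31
f 30 31 19
f 31 17 32
f 31 32 19
f 32 17 33
f 32 33 19
f 33 17 18
f 33 18 19
f 35 34 38
f 35 38 36
f 36 38 39
f 36 39 37
f 38 34 40
f 38 40 39
f 39 40 41
f 39 41 37
f 40 34 42
f 40 42 41
f 41 42 43
f 41 43 37
f 42 34 44
f 42 44 43
f 43 44 45
f 43 45 37
f 44 34 46
f 44 46 45
f 45 46 47
f 45 47 37
f 46 34 48
f 46 48 47
f 47 48 49
f 47 49 37
f 48 34 50
f 48 50 49
f 49 50 51
f 49 51 37
f 50 34 52
f 50 52 51
f 51 52 53
f 51 53 37
f 52 34 54
f 52 54 53
f 53 54 55
f 53 55 37
f 54 34 56
f 54 56 55
f 55 56 57
f 55 57 37
f 56 34 58
f 56 58 57
f 57 58 59
f 57 59 37
f 58 34 35
f 58 35 59
f 59 35 36
f 59 36 37
f 61 60 64
f 61 64 62
f 62 64 65
f 62 65 63
f 64 60 66
f 64 66 65
f 65 66 67
f 65 67 63
f 66 60 68
f 66 68 67
f 67 68 69
f 67 69 63
f 68 60 70
f 68 70 69
f 69 70 71
f 69 71 63
f 70 60 72
f 70 72 71
f 71 72 73
f 71 73 63
f 72 60 74
f 72 74 73
f 73 74 75
f 73 75 63
f 74 60 76
f 74 76 75
f 75 76 77
f 75 77 63
f 76 60 61
f 76 61 77
f 77 61 62
f 77 62 63



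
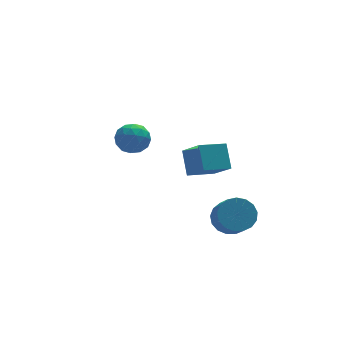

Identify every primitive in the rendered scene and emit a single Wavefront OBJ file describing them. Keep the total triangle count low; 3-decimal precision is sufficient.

v 1.916 1.255 -1.714
v 2.347 -0.027 -0.557
v 2.035 2.326 -0.573
v 2.466 1.044 0.585
v 3.454 1.456 -2.065
v 3.885 0.174 -0.907
v 3.573 2.527 -0.923
v 4.004 1.245 0.234
v 2.979 -2.146 -2.796
v 3.904 -1.903 -2.469
v 3.825 -3.071 -1.378
v 2.901 -3.314 -1.704
v 3.61 -1.631 -2.199
v 3.532 -2.798 -1.107
v 3.172 -1.476 -2.065
v 3.094 -2.644 -0.974
v 2.69 -1.475 -2.098
v 2.611 -2.643 -1.007
v 2.274 -1.628 -2.292
v 2.195 -2.795 -1.201
v 2.019 -1.899 -2.6
v 1.941 -3.067 -1.509
v 1.985 -2.227 -2.954
v 1.907 -3.395 -1.863
v 2.178 -2.537 -3.271
v 2.1 -3.704 -2.18
v 2.555 -2.757 -3.479
v 2.477 -3.924 -2.388
v 3.029 -2.837 -3.531
v 2.951 -4.004 -2.44
v 3.491 -2.759 -3.414
v 3.413 -3.926 -2.323
v 3.837 -2.54 -3.156
v 3.758 -3.708 -2.064
v 3.985 -2.232 -2.815
v 3.907 -3.399 -1.723
v -2.554 -1.44 3.345
v -1.893 -0.84 3.588
v -1.807 -2.54 4.032
v -1.146 -1.94 4.275
v -1.987 -1.883 4.658
v -2.449 -1.203 4.233
v -1.251 -2.177 3.387
v -1.713 -1.497 2.962
v -1.088 -1.295 3.614
v -1.543 -1.113 4.399
v -2.157 -2.267 3.221
v -2.612 -2.085 4.006
v -2.289 -1.043 3.406
v -1.411 -2.337 4.214
v -1.905 -2.303 4.439
v -1.517 -1.95 4.582
v -2.616 -1.257 3.785
v -2.227 -0.904 3.928
v -2.282 -1.517 4.557
v -1.473 -2.476 3.692
v -1.084 -2.123 3.835
v -2.183 -1.43 3.038
v -1.795 -1.077 3.181
v -1.418 -1.863 3.063
v -1.428 -0.958 3.564
v -0.989 -1.605 3.968
v -1.05 -1.744 3.446
v -1.322 -1.344 3.197
v -1.695 -0.851 4.026
v -1.256 -1.498 4.43
v -1.75 -1.464 4.655
v -2.021 -1.065 4.405
v -1.222 -1.119 4.041
v -2.444 -1.882 3.19
v -2.005 -2.529 3.594
v -1.679 -2.315 3.215
v -1.95 -1.916 2.965
v -2.711 -1.775 3.652
v -2.272 -2.422 4.056
v -2.378 -2.036 4.423
v -2.65 -1.636 4.174
v -2.478 -2.261 3.579
f 2 4 1
f 5 2 1
f 1 4 3
f 3 5 1
f 2 8 4
f 6 2 5
f 6 8 2
f 4 8 3
f 7 5 3
f 3 8 7
f 7 6 5
f 8 6 7
f 10 9 13
f 10 13 11
f 11 13 14
f 11 14 12
f 13 9 15
f 13 15 14
f 14 15 16
f 14 16 12
f 15 9 17
f 15 17 16
f 16 17 18
f 16 18 12
f 17 9 19
f 17 19 18
f 18 19 20
f 18 20 12
f 19 9 21
f 19 21 20
f 20 21 22
f 20 22 12
f 21 9 23
f 21 23 22
f 22 23 24
f 22 24 12
f 23 9 25
f 23 25 24
f 24 25 26
f 24 26 12
f 25 9 27
f 25 27 26
f 26 27 28
f 26 28 12
f 27 9 29
f 27 29 28
f 28 29 30
f 28 30 12
f 29 9 31
f 29 31 30
f 30 31 32
f 30 32 12
f 31 9 33
f 31 33 32
f 32 33 34
f 32 34 12
f 33 9 35
f 33 35 34
f 34 35 36
f 34 36 12
f 35 9 10
f 35 10 36
f 36 10 11
f 36 11 12
f 37 74 53
f 74 48 77
f 53 77 42
f 74 77 53
f 37 53 49
f 53 42 54
f 49 54 38
f 53 54 49
f 37 49 58
f 49 38 59
f 58 59 44
f 49 59 58
f 37 58 70
f 58 44 73
f 70 73 47
f 58 73 70
f 37 70 74
f 70 47 78
f 74 78 48
f 70 78 74
f 38 54 65
f 54 42 68
f 65 68 46
f 54 68 65
f 42 77 55
f 77 48 76
f 55 76 41
f 77 76 55
f 48 78 75
f 78 47 71
f 75 71 39
f 78 71 75
f 47 73 72
f 73 44 60
f 72 60 43
f 73 60 72
f 44 59 64
f 59 38 61
f 64 61 45
f 59 61 64
f 40 66 52
f 66 46 67
f 52 67 41
f 66 67 52
f 40 52 50
f 52 41 51
f 50 51 39
f 52 51 50
f 40 50 57
f 50 39 56
f 57 56 43
f 50 56 57
f 40 57 62
f 57 43 63
f 62 63 45
f 57 63 62
f 40 62 66
f 62 45 69
f 66 69 46
f 62 69 66
f 41 67 55
f 67 46 68
f 55 68 42
f 67 68 55
f 39 51 75
f 51 41 76
f 75 76 48
f 51 76 75
f 43 56 72
f 56 39 71
f 72 71 47
f 56 71 72
f 45 63 64
f 63 43 60
f 64 60 44
f 63 60 64
f 46 69 65
f 69 45 61
f 65 61 38
f 69 61 65



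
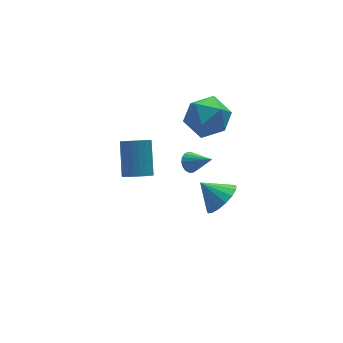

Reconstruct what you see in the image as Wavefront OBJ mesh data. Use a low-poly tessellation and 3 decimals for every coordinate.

v 2.843 0.709 -3.281
v 3.447 0.423 -2.498
v 2.097 1.551 -2.399
v 3.674 0.818 -2.684
v 3.711 1.189 -3.007
v 3.549 1.45 -3.393
v 3.225 1.541 -3.753
v 2.813 1.441 -4.005
v 2.408 1.173 -4.092
v 2.103 0.799 -3.992
v 1.967 0.405 -3.73
v 2.031 0.079 -3.365
v 2.282 -0.102 -2.981
v 2.661 -0.097 -2.666
v 3.081 0.092 -2.492
v 1.183 0.777 0.488
v 1.656 0.829 0.175
v 1.857 -0.157 1.352
v 1.684 1.011 0.35
v 1.613 1.146 0.552
v 1.456 1.209 0.742
v 1.246 1.186 0.881
v 1.023 1.082 0.943
v 0.831 0.917 0.914
v 0.71 0.726 0.802
v 0.682 0.544 0.627
v 0.753 0.408 0.424
v 0.91 0.346 0.235
v 1.12 0.369 0.095
v 1.343 0.473 0.034
v 1.535 0.637 0.062
v -1.623 0.452 1.054
v -0.971 0.526 0.736
v -0.484 1.803 2.027
v -1.137 1.728 2.346
v -1.136 0.735 0.591
v -0.65 2.012 1.882
v -1.385 0.895 0.526
v -0.899 2.172 1.817
v -1.676 0.979 0.553
v -1.19 2.256 1.844
v -1.957 0.971 0.666
v -1.471 2.248 1.957
v -2.181 0.874 0.847
v -1.695 2.151 2.138
v -2.308 0.704 1.063
v -1.822 1.98 2.354
v -2.317 0.489 1.278
v -1.831 1.766 2.569
v -2.206 0.269 1.454
v -1.72 1.546 2.746
v -1.994 0.08 1.562
v -1.508 1.357 2.853
v -1.718 -0.045 1.581
v -1.232 1.232 2.872
v -1.425 -0.084 1.509
v -0.939 1.193 2.801
v -1.167 -0.03 1.359
v -0.681 1.247 2.65
v -0.988 0.107 1.156
v -0.502 1.384 2.447
v -0.918 0.303 0.936
v -0.432 1.58 2.227
v 1.297 1.798 2.719
v 2.038 2.162 1.792
v 2.882 1.038 3.688
v 3.623 1.402 2.761
v 3.091 2.246 3.499
v 2.111 2.716 2.9
v 2.809 0.484 2.58
v 1.829 0.954 1.981
v 2.972 1.35 1.707
v 3.147 2.439 2.274
v 1.773 0.761 3.206
v 1.948 1.85 3.773
f 2 1 4
f 2 4 3
f 4 1 5
f 4 5 3
f 5 1 6
f 5 6 3
f 6 1 7
f 6 7 3
f 7 1 8
f 7 8 3
f 8 1 9
f 8 9 3
f 9 1 10
f 9 10 3
f 10 1 11
f 10 11 3
f 11 1 12
f 11 12 3
f 12 1 13
f 12 13 3
f 13 1 14
f 13 14 3
f 14 1 15
f 14 15 3
f 15 1 2
f 15 2 3
f 17 16 19
f 17 19 18
f 19 16 20
f 19 20 18
f 20 16 21
f 20 21 18
f 21 16 22
f 21 22 18
f 22 16 23
f 22 23 18
f 23 16 24
f 23 24 18
f 24 16 25
f 24 25 18
f 25 16 26
f 25 26 18
f 26 16 27
f 26 27 18
f 27 16 28
f 27 28 18
f 28 16 29
f 28 29 18
f 29 16 30
f 29 30 18
f 30 16 31
f 30 31 18
f 31 16 17
f 31 17 18
f 33 32 36
f 33 36 34
f 34 36 37
f 34 37 35
f 36 32 38
f 36 38 37
f 37 38 39
f 37 39 35
f 38 32 40
f 38 40 39
f 39 40 41
f 39 41 35
f 40 32 42
f 40 42 41
f 41 42 43
f 41 43 35
f 42 32 44
f 42 44 43
f 43 44 45
f 43 45 35
f 44 32 46
f 44 46 45
f 45 46 47
f 45 47 35
f 46 32 48
f 46 48 47
f 47 48 49
f 47 49 35
f 48 32 50
f 48 50 49
f 49 50 51
f 49 51 35
f 50 32 52
f 50 52 51
f 51 52 53
f 51 53 35
f 52 32 54
f 52 54 53
f 53 54 55
f 53 55 35
f 54 32 56
f 54 56 55
f 55 56 57
f 55 57 35
f 56 32 58
f 56 58 57
f 57 58 59
f 57 59 35
f 58 32 60
f 58 60 59
f 59 60 61
f 59 61 35
f 60 32 62
f 60 62 61
f 61 62 63
f 61 63 35
f 62 32 33
f 62 33 63
f 63 33 34
f 63 34 35
f 64 75 69
f 64 69 65
f 64 65 71
f 64 71 74
f 64 74 75
f 65 69 73
f 69 75 68
f 75 74 66
f 74 71 70
f 71 65 72
f 67 73 68
f 67 68 66
f 67 66 70
f 67 70 72
f 67 72 73
f 68 73 69
f 66 68 75
f 70 66 74
f 72 70 71
f 73 72 65

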